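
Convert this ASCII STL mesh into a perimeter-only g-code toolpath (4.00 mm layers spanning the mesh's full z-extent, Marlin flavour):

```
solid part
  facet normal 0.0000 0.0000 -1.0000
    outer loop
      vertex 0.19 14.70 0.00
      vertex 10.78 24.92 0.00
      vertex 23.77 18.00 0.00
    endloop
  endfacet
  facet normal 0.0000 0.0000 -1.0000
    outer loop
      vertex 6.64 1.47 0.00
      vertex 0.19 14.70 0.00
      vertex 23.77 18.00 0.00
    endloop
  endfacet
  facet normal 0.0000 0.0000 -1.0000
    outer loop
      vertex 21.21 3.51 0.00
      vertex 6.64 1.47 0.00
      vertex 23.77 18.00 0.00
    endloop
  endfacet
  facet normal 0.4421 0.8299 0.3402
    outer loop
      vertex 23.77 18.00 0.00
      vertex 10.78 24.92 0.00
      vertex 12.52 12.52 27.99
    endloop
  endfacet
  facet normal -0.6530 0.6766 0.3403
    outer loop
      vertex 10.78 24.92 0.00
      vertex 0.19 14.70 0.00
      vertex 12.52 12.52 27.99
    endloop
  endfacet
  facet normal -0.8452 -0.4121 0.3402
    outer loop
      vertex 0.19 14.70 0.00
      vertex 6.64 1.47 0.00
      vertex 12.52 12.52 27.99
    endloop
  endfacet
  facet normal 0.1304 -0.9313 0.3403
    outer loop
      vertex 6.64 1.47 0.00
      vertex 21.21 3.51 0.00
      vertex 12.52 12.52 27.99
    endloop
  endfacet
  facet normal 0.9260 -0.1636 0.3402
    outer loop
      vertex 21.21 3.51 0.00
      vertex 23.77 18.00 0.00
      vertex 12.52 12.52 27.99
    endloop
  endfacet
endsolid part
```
; perimeter-only toolpath
G21 ; units = mm
G90 ; absolute positioning
G28 ; home
; layer 1
G0 Z4.00
G0 X22.16 Y17.22
G1 X11.03 Y23.15
G1 X1.95 Y14.39
G1 X7.48 Y3.05
G1 X19.97 Y4.80
G1 X22.16 Y17.22
; layer 2
G0 Z8.00
G0 X20.56 Y16.43
G1 X11.28 Y21.38
G1 X3.71 Y14.08
G1 X8.32 Y4.63
G1 X18.73 Y6.08
G1 X20.56 Y16.43
; layer 3
G0 Z12.00
G0 X18.95 Y15.65
G1 X11.53 Y19.61
G1 X5.47 Y13.77
G1 X9.16 Y6.21
G1 X17.49 Y7.37
G1 X18.95 Y15.65
; layer 4
G0 Z15.99
G0 X17.34 Y14.87
G1 X11.77 Y17.83
G1 X7.24 Y13.45
G1 X10.00 Y7.78
G1 X16.24 Y8.66
G1 X17.34 Y14.87
; layer 5
G0 Z19.99
G0 X15.73 Y14.09
G1 X12.02 Y16.06
G1 X9.00 Y13.14
G1 X10.84 Y9.36
G1 X15.00 Y9.95
G1 X15.73 Y14.09
; layer 6
G0 Z23.99
G0 X14.13 Y13.30
G1 X12.27 Y14.29
G1 X10.76 Y12.83
G1 X11.68 Y10.94
G1 X13.76 Y11.23
G1 X14.13 Y13.30
M2 ; end

The solid is a regular 5-sided pyramid, base circumscribed radius ≈ 12.5 mm, apex at z ≈ 28 mm. Slicing at Δz = 4.00 mm — 7 equal slices spanning the solid's height, so layer i sits at z = i·h/7 — gives 6 non-empty perimeters. Each is a 5-segment closed polygon; G0 lifts to the layer z and rapids to the start vertex, then G1 traces the edges. The cross-section shrinks linearly with z (the slice at the apex is degenerate and omitted).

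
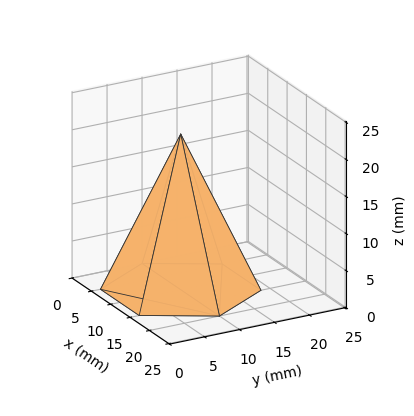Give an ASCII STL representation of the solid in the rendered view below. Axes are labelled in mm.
Reading the render: the shape is a regular 6-sided pyramid, base circumscribed radius ≈ 10 mm, apex at z ≈ 21 mm (dimensions read to the nearest mm from the axis ticks). For the STL, each face is triangulated and given an outward normal.

solid part
  facet normal 0.0000 0.0000 -1.0000
    outer loop
      vertex 5.0 18.7 0.0
      vertex 15.0 18.7 0.0
      vertex 20.0 10.0 0.0
    endloop
  endfacet
  facet normal 0.0000 0.0000 -1.0000
    outer loop
      vertex 0.0 10.0 0.0
      vertex 5.0 18.7 0.0
      vertex 20.0 10.0 0.0
    endloop
  endfacet
  facet normal 0.0000 0.0000 -1.0000
    outer loop
      vertex 5.0 1.3 0.0
      vertex 0.0 10.0 0.0
      vertex 20.0 10.0 0.0
    endloop
  endfacet
  facet normal 0.0000 0.0000 -1.0000
    outer loop
      vertex 15.0 1.3 0.0
      vertex 5.0 1.3 0.0
      vertex 20.0 10.0 0.0
    endloop
  endfacet
  facet normal 0.8014 0.4606 0.3816
    outer loop
      vertex 20.0 10.0 0.0
      vertex 15.0 18.7 0.0
      vertex 10.0 10.0 21.0
    endloop
  endfacet
  facet normal 0.0000 0.9239 0.3827
    outer loop
      vertex 15.0 18.7 0.0
      vertex 5.0 18.7 0.0
      vertex 10.0 10.0 21.0
    endloop
  endfacet
  facet normal -0.8014 0.4606 0.3816
    outer loop
      vertex 5.0 18.7 0.0
      vertex 0.0 10.0 0.0
      vertex 10.0 10.0 21.0
    endloop
  endfacet
  facet normal -0.8014 -0.4606 0.3816
    outer loop
      vertex 0.0 10.0 0.0
      vertex 5.0 1.3 0.0
      vertex 10.0 10.0 21.0
    endloop
  endfacet
  facet normal 0.0000 -0.9239 0.3827
    outer loop
      vertex 5.0 1.3 0.0
      vertex 15.0 1.3 0.0
      vertex 10.0 10.0 21.0
    endloop
  endfacet
  facet normal 0.8014 -0.4606 0.3816
    outer loop
      vertex 15.0 1.3 0.0
      vertex 20.0 10.0 0.0
      vertex 10.0 10.0 21.0
    endloop
  endfacet
endsolid part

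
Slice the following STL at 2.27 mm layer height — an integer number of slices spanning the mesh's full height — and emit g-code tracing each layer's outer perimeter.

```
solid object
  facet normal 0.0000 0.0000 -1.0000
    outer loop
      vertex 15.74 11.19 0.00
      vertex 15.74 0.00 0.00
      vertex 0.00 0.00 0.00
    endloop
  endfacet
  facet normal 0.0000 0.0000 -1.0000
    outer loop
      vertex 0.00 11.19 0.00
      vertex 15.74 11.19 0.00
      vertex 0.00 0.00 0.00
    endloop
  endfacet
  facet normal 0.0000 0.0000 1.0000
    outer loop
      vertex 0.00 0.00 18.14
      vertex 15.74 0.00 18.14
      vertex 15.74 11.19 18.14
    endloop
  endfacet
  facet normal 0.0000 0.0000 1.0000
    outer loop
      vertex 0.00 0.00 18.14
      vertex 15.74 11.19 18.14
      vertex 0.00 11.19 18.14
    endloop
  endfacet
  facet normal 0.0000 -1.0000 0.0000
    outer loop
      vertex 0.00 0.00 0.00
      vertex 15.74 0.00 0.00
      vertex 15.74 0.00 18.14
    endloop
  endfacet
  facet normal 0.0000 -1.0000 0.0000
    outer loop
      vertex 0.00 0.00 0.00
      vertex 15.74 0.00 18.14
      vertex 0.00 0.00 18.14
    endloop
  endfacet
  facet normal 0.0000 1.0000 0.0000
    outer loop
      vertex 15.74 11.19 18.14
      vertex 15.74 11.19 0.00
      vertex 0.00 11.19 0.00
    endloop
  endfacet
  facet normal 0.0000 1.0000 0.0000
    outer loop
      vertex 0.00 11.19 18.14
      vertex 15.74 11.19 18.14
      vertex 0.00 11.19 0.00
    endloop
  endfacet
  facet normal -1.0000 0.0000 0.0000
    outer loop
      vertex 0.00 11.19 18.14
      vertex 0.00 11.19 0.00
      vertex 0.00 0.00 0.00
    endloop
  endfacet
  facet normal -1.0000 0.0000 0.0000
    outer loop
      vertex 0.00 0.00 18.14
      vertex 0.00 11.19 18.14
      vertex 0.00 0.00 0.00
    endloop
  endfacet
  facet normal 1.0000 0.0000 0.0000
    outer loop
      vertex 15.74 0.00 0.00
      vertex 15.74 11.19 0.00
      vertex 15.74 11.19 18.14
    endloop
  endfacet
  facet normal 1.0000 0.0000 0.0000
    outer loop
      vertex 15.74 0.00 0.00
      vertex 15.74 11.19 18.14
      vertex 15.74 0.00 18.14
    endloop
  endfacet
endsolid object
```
; perimeter-only toolpath
G21 ; units = mm
G90 ; absolute positioning
G28 ; home
; layer 1
G0 Z2.27
G0 X0.00 Y0.00
G1 X15.74 Y0.00
G1 X15.74 Y11.19
G1 X0.00 Y11.19
G1 X0.00 Y0.00
; layer 2
G0 Z4.54
G0 X0.00 Y0.00
G1 X15.74 Y0.00
G1 X15.74 Y11.19
G1 X0.00 Y11.19
G1 X0.00 Y0.00
; layer 3
G0 Z6.80
G0 X0.00 Y0.00
G1 X15.74 Y0.00
G1 X15.74 Y11.19
G1 X0.00 Y11.19
G1 X0.00 Y0.00
; layer 4
G0 Z9.07
G0 X0.00 Y0.00
G1 X15.74 Y0.00
G1 X15.74 Y11.19
G1 X0.00 Y11.19
G1 X0.00 Y0.00
; layer 5
G0 Z11.34
G0 X0.00 Y0.00
G1 X15.74 Y0.00
G1 X15.74 Y11.19
G1 X0.00 Y11.19
G1 X0.00 Y0.00
; layer 6
G0 Z13.61
G0 X0.00 Y0.00
G1 X15.74 Y0.00
G1 X15.74 Y11.19
G1 X0.00 Y11.19
G1 X0.00 Y0.00
; layer 7
G0 Z15.87
G0 X0.00 Y0.00
G1 X15.74 Y0.00
G1 X15.74 Y11.19
G1 X0.00 Y11.19
G1 X0.00 Y0.00
; layer 8
G0 Z18.14
G0 X0.00 Y0.00
G1 X15.74 Y0.00
G1 X15.74 Y11.19
G1 X0.00 Y11.19
G1 X0.00 Y0.00
M2 ; end

The solid is a rectangular box, roughly 15.7 × 11.2 mm footprint and 18.1 mm tall. Slicing at Δz = 2.27 mm — 8 equal slices spanning the solid's height, so layer i sits at z = i·h/8 — gives 8 non-empty perimeters. Each is a 4-segment closed polygon; G0 lifts to the layer z and rapids to the start vertex, then G1 traces the edges.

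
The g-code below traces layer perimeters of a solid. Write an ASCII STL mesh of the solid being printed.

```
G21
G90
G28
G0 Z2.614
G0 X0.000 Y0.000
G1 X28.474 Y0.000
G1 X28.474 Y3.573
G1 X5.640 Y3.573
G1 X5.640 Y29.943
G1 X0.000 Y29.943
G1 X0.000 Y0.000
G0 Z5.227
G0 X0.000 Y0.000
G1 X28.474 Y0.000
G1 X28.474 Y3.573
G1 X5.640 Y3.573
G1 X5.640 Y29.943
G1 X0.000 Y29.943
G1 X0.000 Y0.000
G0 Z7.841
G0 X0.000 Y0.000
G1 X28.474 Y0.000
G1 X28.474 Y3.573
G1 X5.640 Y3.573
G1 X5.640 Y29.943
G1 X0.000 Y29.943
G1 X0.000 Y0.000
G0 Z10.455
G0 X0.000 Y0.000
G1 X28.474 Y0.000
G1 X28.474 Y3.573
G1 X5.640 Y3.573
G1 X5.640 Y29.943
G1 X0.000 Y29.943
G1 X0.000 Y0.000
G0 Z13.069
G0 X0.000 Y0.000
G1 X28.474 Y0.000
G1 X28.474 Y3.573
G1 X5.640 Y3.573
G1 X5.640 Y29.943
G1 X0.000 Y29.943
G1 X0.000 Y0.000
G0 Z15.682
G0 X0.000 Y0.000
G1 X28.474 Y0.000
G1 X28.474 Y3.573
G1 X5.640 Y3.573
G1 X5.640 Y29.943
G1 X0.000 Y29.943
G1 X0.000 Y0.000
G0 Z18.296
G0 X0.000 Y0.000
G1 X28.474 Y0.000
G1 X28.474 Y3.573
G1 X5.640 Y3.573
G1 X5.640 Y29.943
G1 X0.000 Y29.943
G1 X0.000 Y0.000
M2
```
solid part
  facet normal 0.0000 0.0000 -1.0000
    outer loop
      vertex 28.474 3.573 0.000
      vertex 28.474 0.000 0.000
      vertex 0.000 0.000 0.000
    endloop
  endfacet
  facet normal 0.0000 0.0000 -1.0000
    outer loop
      vertex 5.640 3.573 0.000
      vertex 28.474 3.573 0.000
      vertex 0.000 0.000 0.000
    endloop
  endfacet
  facet normal 0.0000 0.0000 -1.0000
    outer loop
      vertex 5.640 29.943 0.000
      vertex 5.640 3.573 0.000
      vertex 0.000 0.000 0.000
    endloop
  endfacet
  facet normal 0.0000 0.0000 -1.0000
    outer loop
      vertex 0.000 29.943 0.000
      vertex 5.640 29.943 0.000
      vertex 0.000 0.000 0.000
    endloop
  endfacet
  facet normal 0.0000 0.0000 1.0000
    outer loop
      vertex 0.000 0.000 18.296
      vertex 28.474 0.000 18.296
      vertex 28.474 3.573 18.296
    endloop
  endfacet
  facet normal 0.0000 0.0000 1.0000
    outer loop
      vertex 0.000 0.000 18.296
      vertex 28.474 3.573 18.296
      vertex 5.640 3.573 18.296
    endloop
  endfacet
  facet normal 0.0000 0.0000 1.0000
    outer loop
      vertex 0.000 0.000 18.296
      vertex 5.640 3.573 18.296
      vertex 5.640 29.943 18.296
    endloop
  endfacet
  facet normal 0.0000 0.0000 1.0000
    outer loop
      vertex 0.000 0.000 18.296
      vertex 5.640 29.943 18.296
      vertex 0.000 29.943 18.296
    endloop
  endfacet
  facet normal 0.0000 -1.0000 0.0000
    outer loop
      vertex 0.000 0.000 0.000
      vertex 28.474 0.000 0.000
      vertex 28.474 0.000 18.296
    endloop
  endfacet
  facet normal 0.0000 -1.0000 0.0000
    outer loop
      vertex 0.000 0.000 0.000
      vertex 28.474 0.000 18.296
      vertex 0.000 0.000 18.296
    endloop
  endfacet
  facet normal 1.0000 0.0000 0.0000
    outer loop
      vertex 28.474 0.000 0.000
      vertex 28.474 3.573 0.000
      vertex 28.474 3.573 18.296
    endloop
  endfacet
  facet normal 1.0000 0.0000 0.0000
    outer loop
      vertex 28.474 0.000 0.000
      vertex 28.474 3.573 18.296
      vertex 28.474 0.000 18.296
    endloop
  endfacet
  facet normal 0.0000 1.0000 0.0000
    outer loop
      vertex 28.474 3.573 0.000
      vertex 5.640 3.573 0.000
      vertex 5.640 3.573 18.296
    endloop
  endfacet
  facet normal 0.0000 1.0000 0.0000
    outer loop
      vertex 28.474 3.573 0.000
      vertex 5.640 3.573 18.296
      vertex 28.474 3.573 18.296
    endloop
  endfacet
  facet normal 1.0000 0.0000 0.0000
    outer loop
      vertex 5.640 3.573 0.000
      vertex 5.640 29.943 0.000
      vertex 5.640 29.943 18.296
    endloop
  endfacet
  facet normal 1.0000 0.0000 0.0000
    outer loop
      vertex 5.640 3.573 0.000
      vertex 5.640 29.943 18.296
      vertex 5.640 3.573 18.296
    endloop
  endfacet
  facet normal 0.0000 1.0000 0.0000
    outer loop
      vertex 5.640 29.943 0.000
      vertex 0.000 29.943 0.000
      vertex 0.000 29.943 18.296
    endloop
  endfacet
  facet normal 0.0000 1.0000 0.0000
    outer loop
      vertex 5.640 29.943 0.000
      vertex 0.000 29.943 18.296
      vertex 5.640 29.943 18.296
    endloop
  endfacet
  facet normal -1.0000 0.0000 0.0000
    outer loop
      vertex 0.000 29.943 0.000
      vertex 0.000 0.000 0.000
      vertex 0.000 0.000 18.296
    endloop
  endfacet
  facet normal -1.0000 0.0000 0.0000
    outer loop
      vertex 0.000 29.943 0.000
      vertex 0.000 0.000 18.296
      vertex 0.000 29.943 18.296
    endloop
  endfacet
endsolid part

The G0 Z moves step by Δz≈2.614 mm. Every layer's G1 loop is the same polygon, so the solid is a straight extrusion of it from z=0 to z≈18.3. Closing with flat bottom and top caps and triangulating gives 20 facets — an L-shaped prism: outer 28.5 × 29.9 mm, arm thicknesses ≈ 3.57 mm (horizontal) and 5.64 mm (vertical), extruded 18.3 mm in z.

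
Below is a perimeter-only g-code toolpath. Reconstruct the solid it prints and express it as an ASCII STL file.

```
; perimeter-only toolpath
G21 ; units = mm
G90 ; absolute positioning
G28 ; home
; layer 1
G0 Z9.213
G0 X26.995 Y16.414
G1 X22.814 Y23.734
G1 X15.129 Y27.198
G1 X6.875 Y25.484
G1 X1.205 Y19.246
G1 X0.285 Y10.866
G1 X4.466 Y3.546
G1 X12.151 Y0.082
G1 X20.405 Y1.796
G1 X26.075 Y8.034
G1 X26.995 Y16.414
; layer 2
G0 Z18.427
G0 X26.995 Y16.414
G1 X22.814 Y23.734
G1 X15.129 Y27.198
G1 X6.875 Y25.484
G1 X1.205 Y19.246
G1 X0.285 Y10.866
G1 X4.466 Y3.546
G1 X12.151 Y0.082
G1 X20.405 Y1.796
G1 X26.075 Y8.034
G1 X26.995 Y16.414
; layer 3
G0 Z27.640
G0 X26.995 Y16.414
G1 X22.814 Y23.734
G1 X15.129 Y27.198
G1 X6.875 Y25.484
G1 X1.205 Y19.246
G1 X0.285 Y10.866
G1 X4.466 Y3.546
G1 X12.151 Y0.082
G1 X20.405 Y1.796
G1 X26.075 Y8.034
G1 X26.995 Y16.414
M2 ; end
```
solid part
  facet normal 0.0000 0.0000 -1.0000
    outer loop
      vertex 15.129 27.198 0.000
      vertex 22.814 23.734 0.000
      vertex 26.995 16.414 0.000
    endloop
  endfacet
  facet normal 0.0000 0.0000 -1.0000
    outer loop
      vertex 6.875 25.484 0.000
      vertex 15.129 27.198 0.000
      vertex 26.995 16.414 0.000
    endloop
  endfacet
  facet normal 0.0000 0.0000 -1.0000
    outer loop
      vertex 1.205 19.246 0.000
      vertex 6.875 25.484 0.000
      vertex 26.995 16.414 0.000
    endloop
  endfacet
  facet normal 0.0000 0.0000 -1.0000
    outer loop
      vertex 0.285 10.866 0.000
      vertex 1.205 19.246 0.000
      vertex 26.995 16.414 0.000
    endloop
  endfacet
  facet normal 0.0000 0.0000 -1.0000
    outer loop
      vertex 4.466 3.546 0.000
      vertex 0.285 10.866 0.000
      vertex 26.995 16.414 0.000
    endloop
  endfacet
  facet normal 0.0000 0.0000 -1.0000
    outer loop
      vertex 12.151 0.082 0.000
      vertex 4.466 3.546 0.000
      vertex 26.995 16.414 0.000
    endloop
  endfacet
  facet normal 0.0000 0.0000 -1.0000
    outer loop
      vertex 20.405 1.796 0.000
      vertex 12.151 0.082 0.000
      vertex 26.995 16.414 0.000
    endloop
  endfacet
  facet normal 0.0000 0.0000 -1.0000
    outer loop
      vertex 26.075 8.034 0.000
      vertex 20.405 1.796 0.000
      vertex 26.995 16.414 0.000
    endloop
  endfacet
  facet normal 0.0000 0.0000 1.0000
    outer loop
      vertex 26.995 16.414 27.640
      vertex 22.814 23.734 27.640
      vertex 15.129 27.198 27.640
    endloop
  endfacet
  facet normal 0.0000 0.0000 1.0000
    outer loop
      vertex 26.995 16.414 27.640
      vertex 15.129 27.198 27.640
      vertex 6.875 25.484 27.640
    endloop
  endfacet
  facet normal 0.0000 0.0000 1.0000
    outer loop
      vertex 26.995 16.414 27.640
      vertex 6.875 25.484 27.640
      vertex 1.205 19.246 27.640
    endloop
  endfacet
  facet normal 0.0000 0.0000 1.0000
    outer loop
      vertex 26.995 16.414 27.640
      vertex 1.205 19.246 27.640
      vertex 0.285 10.866 27.640
    endloop
  endfacet
  facet normal 0.0000 0.0000 1.0000
    outer loop
      vertex 26.995 16.414 27.640
      vertex 0.285 10.866 27.640
      vertex 4.466 3.546 27.640
    endloop
  endfacet
  facet normal 0.0000 0.0000 1.0000
    outer loop
      vertex 26.995 16.414 27.640
      vertex 4.466 3.546 27.640
      vertex 12.151 0.082 27.640
    endloop
  endfacet
  facet normal 0.0000 0.0000 1.0000
    outer loop
      vertex 26.995 16.414 27.640
      vertex 12.151 0.082 27.640
      vertex 20.405 1.796 27.640
    endloop
  endfacet
  facet normal 0.0000 0.0000 1.0000
    outer loop
      vertex 26.995 16.414 27.640
      vertex 20.405 1.796 27.640
      vertex 26.075 8.034 27.640
    endloop
  endfacet
  facet normal 0.8683 0.4960 0.0000
    outer loop
      vertex 26.995 16.414 0.000
      vertex 22.814 23.734 0.000
      vertex 22.814 23.734 27.640
    endloop
  endfacet
  facet normal 0.8683 0.4960 0.0000
    outer loop
      vertex 26.995 16.414 0.000
      vertex 22.814 23.734 27.640
      vertex 26.995 16.414 27.640
    endloop
  endfacet
  facet normal 0.4109 0.9117 0.0000
    outer loop
      vertex 22.814 23.734 0.000
      vertex 15.129 27.198 0.000
      vertex 15.129 27.198 27.640
    endloop
  endfacet
  facet normal 0.4109 0.9117 0.0000
    outer loop
      vertex 22.814 23.734 0.000
      vertex 15.129 27.198 27.640
      vertex 22.814 23.734 27.640
    endloop
  endfacet
  facet normal -0.2033 0.9791 0.0000
    outer loop
      vertex 15.129 27.198 0.000
      vertex 6.875 25.484 0.000
      vertex 6.875 25.484 27.640
    endloop
  endfacet
  facet normal -0.2033 0.9791 0.0000
    outer loop
      vertex 15.129 27.198 0.000
      vertex 6.875 25.484 27.640
      vertex 15.129 27.198 27.640
    endloop
  endfacet
  facet normal -0.7400 0.6726 0.0000
    outer loop
      vertex 6.875 25.484 0.000
      vertex 1.205 19.246 0.000
      vertex 1.205 19.246 27.640
    endloop
  endfacet
  facet normal -0.7400 0.6726 0.0000
    outer loop
      vertex 6.875 25.484 0.000
      vertex 1.205 19.246 27.640
      vertex 6.875 25.484 27.640
    endloop
  endfacet
  facet normal -0.9940 0.1091 0.0000
    outer loop
      vertex 1.205 19.246 0.000
      vertex 0.285 10.866 0.000
      vertex 0.285 10.866 27.640
    endloop
  endfacet
  facet normal -0.9940 0.1091 0.0000
    outer loop
      vertex 1.205 19.246 0.000
      vertex 0.285 10.866 27.640
      vertex 1.205 19.246 27.640
    endloop
  endfacet
  facet normal -0.8683 -0.4960 0.0000
    outer loop
      vertex 0.285 10.866 0.000
      vertex 4.466 3.546 0.000
      vertex 4.466 3.546 27.640
    endloop
  endfacet
  facet normal -0.8683 -0.4960 0.0000
    outer loop
      vertex 0.285 10.866 0.000
      vertex 4.466 3.546 27.640
      vertex 0.285 10.866 27.640
    endloop
  endfacet
  facet normal -0.4109 -0.9117 0.0000
    outer loop
      vertex 4.466 3.546 0.000
      vertex 12.151 0.082 0.000
      vertex 12.151 0.082 27.640
    endloop
  endfacet
  facet normal -0.4109 -0.9117 0.0000
    outer loop
      vertex 4.466 3.546 0.000
      vertex 12.151 0.082 27.640
      vertex 4.466 3.546 27.640
    endloop
  endfacet
  facet normal 0.2033 -0.9791 0.0000
    outer loop
      vertex 12.151 0.082 0.000
      vertex 20.405 1.796 0.000
      vertex 20.405 1.796 27.640
    endloop
  endfacet
  facet normal 0.2033 -0.9791 0.0000
    outer loop
      vertex 12.151 0.082 0.000
      vertex 20.405 1.796 27.640
      vertex 12.151 0.082 27.640
    endloop
  endfacet
  facet normal 0.7400 -0.6726 0.0000
    outer loop
      vertex 20.405 1.796 0.000
      vertex 26.075 8.034 0.000
      vertex 26.075 8.034 27.640
    endloop
  endfacet
  facet normal 0.7400 -0.6726 0.0000
    outer loop
      vertex 20.405 1.796 0.000
      vertex 26.075 8.034 27.640
      vertex 20.405 1.796 27.640
    endloop
  endfacet
  facet normal 0.9940 -0.1091 0.0000
    outer loop
      vertex 26.075 8.034 0.000
      vertex 26.995 16.414 0.000
      vertex 26.995 16.414 27.640
    endloop
  endfacet
  facet normal 0.9940 -0.1091 0.0000
    outer loop
      vertex 26.075 8.034 0.000
      vertex 26.995 16.414 27.640
      vertex 26.075 8.034 27.640
    endloop
  endfacet
endsolid part

The G0 Z moves step by Δz≈9.213 mm. Every layer's G1 loop is the same polygon, so the solid is a straight extrusion of it from z=0 to z≈27.6. Closing with flat bottom and top caps and triangulating gives 36 facets — a regular 10-sided prism (a cylinder approximated with 10 flat sides), circumscribed radius ≈ 13.6 mm, height ≈ 27.6 mm.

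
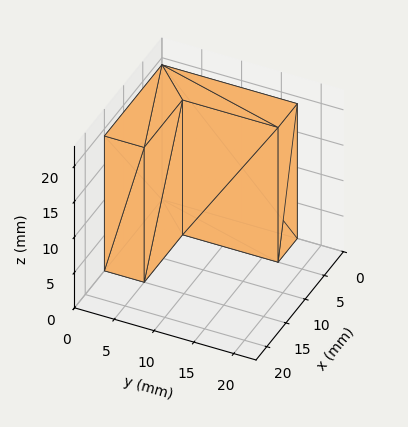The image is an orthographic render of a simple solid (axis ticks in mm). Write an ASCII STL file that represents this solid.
Reading the render: the shape is an L-shaped prism: outer 15 × 17 mm, arm thicknesses ≈ 5 mm (horizontal) and 5 mm (vertical), extruded 19 mm in z (dimensions read to the nearest mm from the axis ticks). For the STL, each face is triangulated and given an outward normal.

solid part
  facet normal 0.0000 0.0000 -1.0000
    outer loop
      vertex 15.0 5.0 0.0
      vertex 15.0 0.0 0.0
      vertex 0.0 0.0 0.0
    endloop
  endfacet
  facet normal 0.0000 0.0000 -1.0000
    outer loop
      vertex 5.0 5.0 0.0
      vertex 15.0 5.0 0.0
      vertex 0.0 0.0 0.0
    endloop
  endfacet
  facet normal 0.0000 0.0000 -1.0000
    outer loop
      vertex 5.0 17.0 0.0
      vertex 5.0 5.0 0.0
      vertex 0.0 0.0 0.0
    endloop
  endfacet
  facet normal 0.0000 0.0000 -1.0000
    outer loop
      vertex 0.0 17.0 0.0
      vertex 5.0 17.0 0.0
      vertex 0.0 0.0 0.0
    endloop
  endfacet
  facet normal 0.0000 0.0000 1.0000
    outer loop
      vertex 0.0 0.0 19.0
      vertex 15.0 0.0 19.0
      vertex 15.0 5.0 19.0
    endloop
  endfacet
  facet normal 0.0000 0.0000 1.0000
    outer loop
      vertex 0.0 0.0 19.0
      vertex 15.0 5.0 19.0
      vertex 5.0 5.0 19.0
    endloop
  endfacet
  facet normal 0.0000 0.0000 1.0000
    outer loop
      vertex 0.0 0.0 19.0
      vertex 5.0 5.0 19.0
      vertex 5.0 17.0 19.0
    endloop
  endfacet
  facet normal 0.0000 0.0000 1.0000
    outer loop
      vertex 0.0 0.0 19.0
      vertex 5.0 17.0 19.0
      vertex 0.0 17.0 19.0
    endloop
  endfacet
  facet normal 0.0000 -1.0000 0.0000
    outer loop
      vertex 0.0 0.0 0.0
      vertex 15.0 0.0 0.0
      vertex 15.0 0.0 19.0
    endloop
  endfacet
  facet normal 0.0000 -1.0000 0.0000
    outer loop
      vertex 0.0 0.0 0.0
      vertex 15.0 0.0 19.0
      vertex 0.0 0.0 19.0
    endloop
  endfacet
  facet normal 1.0000 0.0000 0.0000
    outer loop
      vertex 15.0 0.0 0.0
      vertex 15.0 5.0 0.0
      vertex 15.0 5.0 19.0
    endloop
  endfacet
  facet normal 1.0000 0.0000 0.0000
    outer loop
      vertex 15.0 0.0 0.0
      vertex 15.0 5.0 19.0
      vertex 15.0 0.0 19.0
    endloop
  endfacet
  facet normal 0.0000 1.0000 0.0000
    outer loop
      vertex 15.0 5.0 0.0
      vertex 5.0 5.0 0.0
      vertex 5.0 5.0 19.0
    endloop
  endfacet
  facet normal 0.0000 1.0000 0.0000
    outer loop
      vertex 15.0 5.0 0.0
      vertex 5.0 5.0 19.0
      vertex 15.0 5.0 19.0
    endloop
  endfacet
  facet normal 1.0000 0.0000 0.0000
    outer loop
      vertex 5.0 5.0 0.0
      vertex 5.0 17.0 0.0
      vertex 5.0 17.0 19.0
    endloop
  endfacet
  facet normal 1.0000 0.0000 0.0000
    outer loop
      vertex 5.0 5.0 0.0
      vertex 5.0 17.0 19.0
      vertex 5.0 5.0 19.0
    endloop
  endfacet
  facet normal 0.0000 1.0000 0.0000
    outer loop
      vertex 5.0 17.0 0.0
      vertex 0.0 17.0 0.0
      vertex 0.0 17.0 19.0
    endloop
  endfacet
  facet normal 0.0000 1.0000 0.0000
    outer loop
      vertex 5.0 17.0 0.0
      vertex 0.0 17.0 19.0
      vertex 5.0 17.0 19.0
    endloop
  endfacet
  facet normal -1.0000 0.0000 0.0000
    outer loop
      vertex 0.0 17.0 0.0
      vertex 0.0 0.0 0.0
      vertex 0.0 0.0 19.0
    endloop
  endfacet
  facet normal -1.0000 0.0000 0.0000
    outer loop
      vertex 0.0 17.0 0.0
      vertex 0.0 0.0 19.0
      vertex 0.0 17.0 19.0
    endloop
  endfacet
endsolid part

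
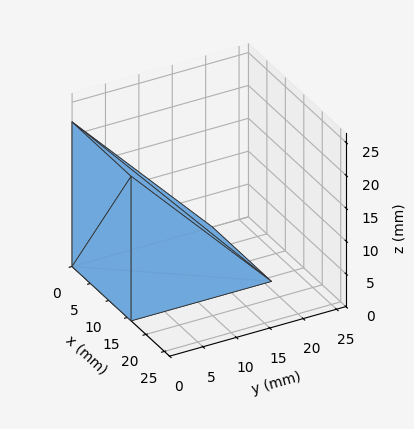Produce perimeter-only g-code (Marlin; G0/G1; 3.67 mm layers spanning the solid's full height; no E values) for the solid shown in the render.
Reading the render: the shape is a wedge (ramp): 16 × 21 mm base, rising to 22 mm along the y=0 edge and sloping linearly to z=0 at y=21 (dimensions read to the nearest mm from the axis ticks). For the g-code, the solid's height is divided into equal slices at the stated Δz and each level perimeter traced with G1 moves after a G0 lift.

; perimeter-only toolpath
G21 ; units = mm
G90 ; absolute positioning
G28 ; home
; layer 1
G0 Z3.67
G0 X0.00 Y0.00
G1 X16.00 Y0.00
G1 X16.00 Y17.50
G1 X0.00 Y17.50
G1 X0.00 Y0.00
; layer 2
G0 Z7.33
G0 X0.00 Y0.00
G1 X16.00 Y0.00
G1 X16.00 Y14.00
G1 X0.00 Y14.00
G1 X0.00 Y0.00
; layer 3
G0 Z11.00
G0 X0.00 Y0.00
G1 X16.00 Y0.00
G1 X16.00 Y10.50
G1 X0.00 Y10.50
G1 X0.00 Y0.00
; layer 4
G0 Z14.67
G0 X0.00 Y0.00
G1 X16.00 Y0.00
G1 X16.00 Y7.00
G1 X0.00 Y7.00
G1 X0.00 Y0.00
; layer 5
G0 Z18.33
G0 X0.00 Y0.00
G1 X16.00 Y0.00
G1 X16.00 Y3.50
G1 X0.00 Y3.50
G1 X0.00 Y0.00
M2 ; end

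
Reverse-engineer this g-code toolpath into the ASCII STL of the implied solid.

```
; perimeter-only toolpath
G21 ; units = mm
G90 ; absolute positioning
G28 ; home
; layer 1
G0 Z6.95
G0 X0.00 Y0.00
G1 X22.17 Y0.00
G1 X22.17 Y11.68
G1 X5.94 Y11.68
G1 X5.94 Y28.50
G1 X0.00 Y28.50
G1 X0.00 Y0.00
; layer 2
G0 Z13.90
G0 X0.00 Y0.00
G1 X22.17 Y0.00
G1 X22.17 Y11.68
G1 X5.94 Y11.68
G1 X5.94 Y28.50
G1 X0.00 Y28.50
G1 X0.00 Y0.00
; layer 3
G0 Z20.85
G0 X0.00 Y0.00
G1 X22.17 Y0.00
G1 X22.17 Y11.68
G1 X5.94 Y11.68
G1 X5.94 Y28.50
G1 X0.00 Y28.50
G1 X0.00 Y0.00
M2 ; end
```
solid part
  facet normal 0.0000 0.0000 -1.0000
    outer loop
      vertex 22.17 11.68 0.00
      vertex 22.17 0.00 0.00
      vertex 0.00 0.00 0.00
    endloop
  endfacet
  facet normal 0.0000 0.0000 -1.0000
    outer loop
      vertex 5.94 11.68 0.00
      vertex 22.17 11.68 0.00
      vertex 0.00 0.00 0.00
    endloop
  endfacet
  facet normal 0.0000 0.0000 -1.0000
    outer loop
      vertex 5.94 28.50 0.00
      vertex 5.94 11.68 0.00
      vertex 0.00 0.00 0.00
    endloop
  endfacet
  facet normal 0.0000 0.0000 -1.0000
    outer loop
      vertex 0.00 28.50 0.00
      vertex 5.94 28.50 0.00
      vertex 0.00 0.00 0.00
    endloop
  endfacet
  facet normal 0.0000 0.0000 1.0000
    outer loop
      vertex 0.00 0.00 20.85
      vertex 22.17 0.00 20.85
      vertex 22.17 11.68 20.85
    endloop
  endfacet
  facet normal 0.0000 0.0000 1.0000
    outer loop
      vertex 0.00 0.00 20.85
      vertex 22.17 11.68 20.85
      vertex 5.94 11.68 20.85
    endloop
  endfacet
  facet normal 0.0000 0.0000 1.0000
    outer loop
      vertex 0.00 0.00 20.85
      vertex 5.94 11.68 20.85
      vertex 5.94 28.50 20.85
    endloop
  endfacet
  facet normal 0.0000 0.0000 1.0000
    outer loop
      vertex 0.00 0.00 20.85
      vertex 5.94 28.50 20.85
      vertex 0.00 28.50 20.85
    endloop
  endfacet
  facet normal 0.0000 -1.0000 0.0000
    outer loop
      vertex 0.00 0.00 0.00
      vertex 22.17 0.00 0.00
      vertex 22.17 0.00 20.85
    endloop
  endfacet
  facet normal 0.0000 -1.0000 0.0000
    outer loop
      vertex 0.00 0.00 0.00
      vertex 22.17 0.00 20.85
      vertex 0.00 0.00 20.85
    endloop
  endfacet
  facet normal 1.0000 0.0000 0.0000
    outer loop
      vertex 22.17 0.00 0.00
      vertex 22.17 11.68 0.00
      vertex 22.17 11.68 20.85
    endloop
  endfacet
  facet normal 1.0000 0.0000 0.0000
    outer loop
      vertex 22.17 0.00 0.00
      vertex 22.17 11.68 20.85
      vertex 22.17 0.00 20.85
    endloop
  endfacet
  facet normal 0.0000 1.0000 0.0000
    outer loop
      vertex 22.17 11.68 0.00
      vertex 5.94 11.68 0.00
      vertex 5.94 11.68 20.85
    endloop
  endfacet
  facet normal 0.0000 1.0000 0.0000
    outer loop
      vertex 22.17 11.68 0.00
      vertex 5.94 11.68 20.85
      vertex 22.17 11.68 20.85
    endloop
  endfacet
  facet normal 1.0000 0.0000 0.0000
    outer loop
      vertex 5.94 11.68 0.00
      vertex 5.94 28.50 0.00
      vertex 5.94 28.50 20.85
    endloop
  endfacet
  facet normal 1.0000 0.0000 0.0000
    outer loop
      vertex 5.94 11.68 0.00
      vertex 5.94 28.50 20.85
      vertex 5.94 11.68 20.85
    endloop
  endfacet
  facet normal 0.0000 1.0000 0.0000
    outer loop
      vertex 5.94 28.50 0.00
      vertex 0.00 28.50 0.00
      vertex 0.00 28.50 20.85
    endloop
  endfacet
  facet normal 0.0000 1.0000 0.0000
    outer loop
      vertex 5.94 28.50 0.00
      vertex 0.00 28.50 20.85
      vertex 5.94 28.50 20.85
    endloop
  endfacet
  facet normal -1.0000 0.0000 0.0000
    outer loop
      vertex 0.00 28.50 0.00
      vertex 0.00 0.00 0.00
      vertex 0.00 0.00 20.85
    endloop
  endfacet
  facet normal -1.0000 0.0000 0.0000
    outer loop
      vertex 0.00 28.50 0.00
      vertex 0.00 0.00 20.85
      vertex 0.00 28.50 20.85
    endloop
  endfacet
endsolid part

The G0 Z moves step by Δz≈6.95 mm. Every layer's G1 loop is the same polygon, so the solid is a straight extrusion of it from z=0 to z≈20.9. Closing with flat bottom and top caps and triangulating gives 20 facets — an L-shaped prism: outer 22.2 × 28.5 mm, arm thicknesses ≈ 11.7 mm (horizontal) and 5.94 mm (vertical), extruded 20.9 mm in z.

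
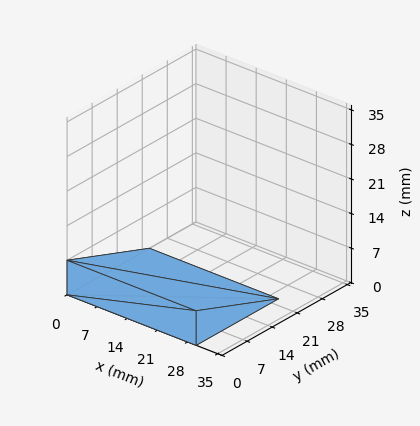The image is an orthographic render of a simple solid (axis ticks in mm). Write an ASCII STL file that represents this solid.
Reading the render: the shape is a wedge (ramp): 30 × 23 mm base, rising to 7 mm along the y=0 edge and sloping linearly to z=0 at y=23 (dimensions read to the nearest mm from the axis ticks). For the STL, each face is triangulated and given an outward normal.

solid part
  facet normal 0.0000 0.0000 -1.0000
    outer loop
      vertex 30.00 23.00 0.00
      vertex 30.00 0.00 0.00
      vertex 0.00 0.00 0.00
    endloop
  endfacet
  facet normal 0.0000 0.0000 -1.0000
    outer loop
      vertex 0.00 23.00 0.00
      vertex 30.00 23.00 0.00
      vertex 0.00 0.00 0.00
    endloop
  endfacet
  facet normal 0.0000 -1.0000 0.0000
    outer loop
      vertex 0.00 0.00 0.00
      vertex 30.00 0.00 0.00
      vertex 30.00 0.00 7.00
    endloop
  endfacet
  facet normal 0.0000 -1.0000 0.0000
    outer loop
      vertex 0.00 0.00 0.00
      vertex 30.00 0.00 7.00
      vertex 0.00 0.00 7.00
    endloop
  endfacet
  facet normal 0.0000 0.2912 0.9567
    outer loop
      vertex 0.00 0.00 7.00
      vertex 30.00 0.00 7.00
      vertex 30.00 23.00 0.00
    endloop
  endfacet
  facet normal 0.0000 0.2912 0.9567
    outer loop
      vertex 0.00 0.00 7.00
      vertex 30.00 23.00 0.00
      vertex 0.00 23.00 0.00
    endloop
  endfacet
  facet normal -1.0000 0.0000 0.0000
    outer loop
      vertex 0.00 0.00 7.00
      vertex 0.00 23.00 0.00
      vertex 0.00 0.00 0.00
    endloop
  endfacet
  facet normal 1.0000 0.0000 0.0000
    outer loop
      vertex 30.00 0.00 0.00
      vertex 30.00 23.00 0.00
      vertex 30.00 0.00 7.00
    endloop
  endfacet
endsolid part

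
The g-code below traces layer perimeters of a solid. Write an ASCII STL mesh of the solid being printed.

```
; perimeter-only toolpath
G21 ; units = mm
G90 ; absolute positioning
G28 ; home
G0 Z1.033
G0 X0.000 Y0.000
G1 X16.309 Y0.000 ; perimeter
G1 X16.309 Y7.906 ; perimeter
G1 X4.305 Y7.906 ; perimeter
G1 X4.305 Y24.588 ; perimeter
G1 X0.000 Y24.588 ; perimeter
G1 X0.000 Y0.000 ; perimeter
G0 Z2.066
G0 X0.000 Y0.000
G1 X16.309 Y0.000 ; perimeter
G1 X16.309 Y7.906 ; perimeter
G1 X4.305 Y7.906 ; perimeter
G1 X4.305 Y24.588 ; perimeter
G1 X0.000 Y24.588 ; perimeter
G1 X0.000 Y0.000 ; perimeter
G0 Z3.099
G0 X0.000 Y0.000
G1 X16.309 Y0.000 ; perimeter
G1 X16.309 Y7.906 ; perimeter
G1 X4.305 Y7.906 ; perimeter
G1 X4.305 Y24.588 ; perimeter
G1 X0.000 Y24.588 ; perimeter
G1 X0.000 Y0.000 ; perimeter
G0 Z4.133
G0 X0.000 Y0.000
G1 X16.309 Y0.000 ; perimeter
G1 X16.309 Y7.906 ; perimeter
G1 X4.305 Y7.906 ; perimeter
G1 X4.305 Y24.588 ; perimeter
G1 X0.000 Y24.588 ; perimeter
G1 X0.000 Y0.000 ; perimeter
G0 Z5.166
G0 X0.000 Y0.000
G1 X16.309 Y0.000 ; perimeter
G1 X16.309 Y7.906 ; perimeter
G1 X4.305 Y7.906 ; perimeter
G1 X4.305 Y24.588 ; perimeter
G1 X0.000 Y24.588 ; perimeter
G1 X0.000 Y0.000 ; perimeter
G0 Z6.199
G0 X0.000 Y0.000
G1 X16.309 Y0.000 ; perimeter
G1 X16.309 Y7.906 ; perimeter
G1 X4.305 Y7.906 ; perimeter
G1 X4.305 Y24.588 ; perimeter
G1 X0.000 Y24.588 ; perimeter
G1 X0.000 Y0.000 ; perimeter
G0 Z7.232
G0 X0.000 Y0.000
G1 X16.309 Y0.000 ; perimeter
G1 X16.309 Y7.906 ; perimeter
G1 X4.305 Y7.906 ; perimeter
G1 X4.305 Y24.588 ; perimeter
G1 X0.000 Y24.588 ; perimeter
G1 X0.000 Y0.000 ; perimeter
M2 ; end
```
solid part
  facet normal 0.0000 0.0000 -1.0000
    outer loop
      vertex 16.309 7.906 0.000
      vertex 16.309 0.000 0.000
      vertex 0.000 0.000 0.000
    endloop
  endfacet
  facet normal 0.0000 0.0000 -1.0000
    outer loop
      vertex 4.305 7.906 0.000
      vertex 16.309 7.906 0.000
      vertex 0.000 0.000 0.000
    endloop
  endfacet
  facet normal 0.0000 0.0000 -1.0000
    outer loop
      vertex 4.305 24.588 0.000
      vertex 4.305 7.906 0.000
      vertex 0.000 0.000 0.000
    endloop
  endfacet
  facet normal 0.0000 0.0000 -1.0000
    outer loop
      vertex 0.000 24.588 0.000
      vertex 4.305 24.588 0.000
      vertex 0.000 0.000 0.000
    endloop
  endfacet
  facet normal 0.0000 0.0000 1.0000
    outer loop
      vertex 0.000 0.000 7.232
      vertex 16.309 0.000 7.232
      vertex 16.309 7.906 7.232
    endloop
  endfacet
  facet normal 0.0000 0.0000 1.0000
    outer loop
      vertex 0.000 0.000 7.232
      vertex 16.309 7.906 7.232
      vertex 4.305 7.906 7.232
    endloop
  endfacet
  facet normal 0.0000 0.0000 1.0000
    outer loop
      vertex 0.000 0.000 7.232
      vertex 4.305 7.906 7.232
      vertex 4.305 24.588 7.232
    endloop
  endfacet
  facet normal 0.0000 0.0000 1.0000
    outer loop
      vertex 0.000 0.000 7.232
      vertex 4.305 24.588 7.232
      vertex 0.000 24.588 7.232
    endloop
  endfacet
  facet normal 0.0000 -1.0000 0.0000
    outer loop
      vertex 0.000 0.000 0.000
      vertex 16.309 0.000 0.000
      vertex 16.309 0.000 7.232
    endloop
  endfacet
  facet normal 0.0000 -1.0000 0.0000
    outer loop
      vertex 0.000 0.000 0.000
      vertex 16.309 0.000 7.232
      vertex 0.000 0.000 7.232
    endloop
  endfacet
  facet normal 1.0000 0.0000 0.0000
    outer loop
      vertex 16.309 0.000 0.000
      vertex 16.309 7.906 0.000
      vertex 16.309 7.906 7.232
    endloop
  endfacet
  facet normal 1.0000 0.0000 0.0000
    outer loop
      vertex 16.309 0.000 0.000
      vertex 16.309 7.906 7.232
      vertex 16.309 0.000 7.232
    endloop
  endfacet
  facet normal 0.0000 1.0000 0.0000
    outer loop
      vertex 16.309 7.906 0.000
      vertex 4.305 7.906 0.000
      vertex 4.305 7.906 7.232
    endloop
  endfacet
  facet normal 0.0000 1.0000 0.0000
    outer loop
      vertex 16.309 7.906 0.000
      vertex 4.305 7.906 7.232
      vertex 16.309 7.906 7.232
    endloop
  endfacet
  facet normal 1.0000 0.0000 0.0000
    outer loop
      vertex 4.305 7.906 0.000
      vertex 4.305 24.588 0.000
      vertex 4.305 24.588 7.232
    endloop
  endfacet
  facet normal 1.0000 0.0000 0.0000
    outer loop
      vertex 4.305 7.906 0.000
      vertex 4.305 24.588 7.232
      vertex 4.305 7.906 7.232
    endloop
  endfacet
  facet normal 0.0000 1.0000 0.0000
    outer loop
      vertex 4.305 24.588 0.000
      vertex 0.000 24.588 0.000
      vertex 0.000 24.588 7.232
    endloop
  endfacet
  facet normal 0.0000 1.0000 0.0000
    outer loop
      vertex 4.305 24.588 0.000
      vertex 0.000 24.588 7.232
      vertex 4.305 24.588 7.232
    endloop
  endfacet
  facet normal -1.0000 0.0000 0.0000
    outer loop
      vertex 0.000 24.588 0.000
      vertex 0.000 0.000 0.000
      vertex 0.000 0.000 7.232
    endloop
  endfacet
  facet normal -1.0000 0.0000 0.0000
    outer loop
      vertex 0.000 24.588 0.000
      vertex 0.000 0.000 7.232
      vertex 0.000 24.588 7.232
    endloop
  endfacet
endsolid part

The G0 Z moves step by Δz≈1.033 mm. Every layer's G1 loop is the same polygon, so the solid is a straight extrusion of it from z=0 to z≈7.23. Closing with flat bottom and top caps and triangulating gives 20 facets — an L-shaped prism: outer 16.3 × 24.6 mm, arm thicknesses ≈ 7.91 mm (horizontal) and 4.3 mm (vertical), extruded 7.23 mm in z.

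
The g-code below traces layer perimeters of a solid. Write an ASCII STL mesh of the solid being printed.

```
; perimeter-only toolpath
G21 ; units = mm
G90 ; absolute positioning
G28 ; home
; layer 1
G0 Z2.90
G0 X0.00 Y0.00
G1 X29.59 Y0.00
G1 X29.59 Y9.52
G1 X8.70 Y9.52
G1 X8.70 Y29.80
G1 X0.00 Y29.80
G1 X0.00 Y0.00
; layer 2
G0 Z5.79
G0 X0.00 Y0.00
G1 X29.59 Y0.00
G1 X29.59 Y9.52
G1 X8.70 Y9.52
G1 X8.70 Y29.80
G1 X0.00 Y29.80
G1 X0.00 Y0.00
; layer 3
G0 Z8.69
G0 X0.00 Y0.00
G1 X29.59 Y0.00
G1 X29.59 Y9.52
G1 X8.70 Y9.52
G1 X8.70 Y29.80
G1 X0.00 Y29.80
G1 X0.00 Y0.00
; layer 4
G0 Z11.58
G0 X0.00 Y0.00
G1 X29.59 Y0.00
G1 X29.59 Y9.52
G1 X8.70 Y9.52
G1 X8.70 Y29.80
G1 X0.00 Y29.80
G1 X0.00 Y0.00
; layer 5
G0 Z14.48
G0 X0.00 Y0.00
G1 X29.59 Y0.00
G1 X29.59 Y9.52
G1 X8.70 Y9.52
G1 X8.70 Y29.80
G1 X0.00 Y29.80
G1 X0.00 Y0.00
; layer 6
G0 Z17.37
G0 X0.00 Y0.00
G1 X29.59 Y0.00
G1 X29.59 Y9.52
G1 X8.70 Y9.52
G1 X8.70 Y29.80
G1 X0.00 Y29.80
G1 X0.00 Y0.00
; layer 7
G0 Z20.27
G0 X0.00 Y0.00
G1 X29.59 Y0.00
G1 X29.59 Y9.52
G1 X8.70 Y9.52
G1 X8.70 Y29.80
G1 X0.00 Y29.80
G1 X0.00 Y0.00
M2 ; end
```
solid part
  facet normal 0.0000 0.0000 -1.0000
    outer loop
      vertex 29.59 9.52 0.00
      vertex 29.59 0.00 0.00
      vertex 0.00 0.00 0.00
    endloop
  endfacet
  facet normal 0.0000 0.0000 -1.0000
    outer loop
      vertex 8.70 9.52 0.00
      vertex 29.59 9.52 0.00
      vertex 0.00 0.00 0.00
    endloop
  endfacet
  facet normal 0.0000 0.0000 -1.0000
    outer loop
      vertex 8.70 29.80 0.00
      vertex 8.70 9.52 0.00
      vertex 0.00 0.00 0.00
    endloop
  endfacet
  facet normal 0.0000 0.0000 -1.0000
    outer loop
      vertex 0.00 29.80 0.00
      vertex 8.70 29.80 0.00
      vertex 0.00 0.00 0.00
    endloop
  endfacet
  facet normal 0.0000 0.0000 1.0000
    outer loop
      vertex 0.00 0.00 20.27
      vertex 29.59 0.00 20.27
      vertex 29.59 9.52 20.27
    endloop
  endfacet
  facet normal 0.0000 0.0000 1.0000
    outer loop
      vertex 0.00 0.00 20.27
      vertex 29.59 9.52 20.27
      vertex 8.70 9.52 20.27
    endloop
  endfacet
  facet normal 0.0000 0.0000 1.0000
    outer loop
      vertex 0.00 0.00 20.27
      vertex 8.70 9.52 20.27
      vertex 8.70 29.80 20.27
    endloop
  endfacet
  facet normal 0.0000 0.0000 1.0000
    outer loop
      vertex 0.00 0.00 20.27
      vertex 8.70 29.80 20.27
      vertex 0.00 29.80 20.27
    endloop
  endfacet
  facet normal 0.0000 -1.0000 0.0000
    outer loop
      vertex 0.00 0.00 0.00
      vertex 29.59 0.00 0.00
      vertex 29.59 0.00 20.27
    endloop
  endfacet
  facet normal 0.0000 -1.0000 0.0000
    outer loop
      vertex 0.00 0.00 0.00
      vertex 29.59 0.00 20.27
      vertex 0.00 0.00 20.27
    endloop
  endfacet
  facet normal 1.0000 0.0000 0.0000
    outer loop
      vertex 29.59 0.00 0.00
      vertex 29.59 9.52 0.00
      vertex 29.59 9.52 20.27
    endloop
  endfacet
  facet normal 1.0000 0.0000 0.0000
    outer loop
      vertex 29.59 0.00 0.00
      vertex 29.59 9.52 20.27
      vertex 29.59 0.00 20.27
    endloop
  endfacet
  facet normal 0.0000 1.0000 0.0000
    outer loop
      vertex 29.59 9.52 0.00
      vertex 8.70 9.52 0.00
      vertex 8.70 9.52 20.27
    endloop
  endfacet
  facet normal 0.0000 1.0000 0.0000
    outer loop
      vertex 29.59 9.52 0.00
      vertex 8.70 9.52 20.27
      vertex 29.59 9.52 20.27
    endloop
  endfacet
  facet normal 1.0000 0.0000 0.0000
    outer loop
      vertex 8.70 9.52 0.00
      vertex 8.70 29.80 0.00
      vertex 8.70 29.80 20.27
    endloop
  endfacet
  facet normal 1.0000 0.0000 0.0000
    outer loop
      vertex 8.70 9.52 0.00
      vertex 8.70 29.80 20.27
      vertex 8.70 9.52 20.27
    endloop
  endfacet
  facet normal 0.0000 1.0000 0.0000
    outer loop
      vertex 8.70 29.80 0.00
      vertex 0.00 29.80 0.00
      vertex 0.00 29.80 20.27
    endloop
  endfacet
  facet normal 0.0000 1.0000 0.0000
    outer loop
      vertex 8.70 29.80 0.00
      vertex 0.00 29.80 20.27
      vertex 8.70 29.80 20.27
    endloop
  endfacet
  facet normal -1.0000 0.0000 0.0000
    outer loop
      vertex 0.00 29.80 0.00
      vertex 0.00 0.00 0.00
      vertex 0.00 0.00 20.27
    endloop
  endfacet
  facet normal -1.0000 0.0000 0.0000
    outer loop
      vertex 0.00 29.80 0.00
      vertex 0.00 0.00 20.27
      vertex 0.00 29.80 20.27
    endloop
  endfacet
endsolid part

The G0 Z moves step by Δz≈2.90 mm. Every layer's G1 loop is the same polygon, so the solid is a straight extrusion of it from z=0 to z≈20.3. Closing with flat bottom and top caps and triangulating gives 20 facets — an L-shaped prism: outer 29.6 × 29.8 mm, arm thicknesses ≈ 9.52 mm (horizontal) and 8.7 mm (vertical), extruded 20.3 mm in z.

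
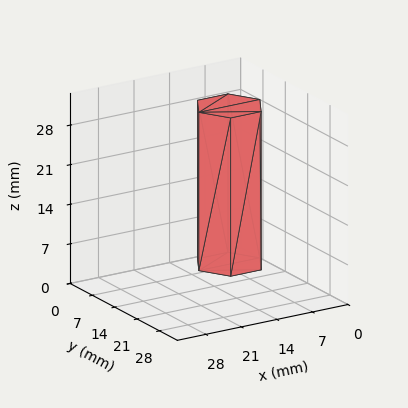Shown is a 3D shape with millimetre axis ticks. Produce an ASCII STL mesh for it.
Reading the render: the shape is a regular 6-sided prism (a cylinder approximated with 6 flat sides), circumscribed radius ≈ 6 mm, height ≈ 28 mm (dimensions read to the nearest mm from the axis ticks). For the STL, each face is triangulated and given an outward normal.

solid part
  facet normal 0.0000 0.0000 -1.0000
    outer loop
      vertex 3.000 11.196 0.000
      vertex 9.000 11.196 0.000
      vertex 12.000 6.000 0.000
    endloop
  endfacet
  facet normal 0.0000 0.0000 -1.0000
    outer loop
      vertex 0.000 6.000 0.000
      vertex 3.000 11.196 0.000
      vertex 12.000 6.000 0.000
    endloop
  endfacet
  facet normal 0.0000 0.0000 -1.0000
    outer loop
      vertex 3.000 0.804 0.000
      vertex 0.000 6.000 0.000
      vertex 12.000 6.000 0.000
    endloop
  endfacet
  facet normal 0.0000 0.0000 -1.0000
    outer loop
      vertex 9.000 0.804 0.000
      vertex 3.000 0.804 0.000
      vertex 12.000 6.000 0.000
    endloop
  endfacet
  facet normal 0.0000 0.0000 1.0000
    outer loop
      vertex 12.000 6.000 28.000
      vertex 9.000 11.196 28.000
      vertex 3.000 11.196 28.000
    endloop
  endfacet
  facet normal 0.0000 0.0000 1.0000
    outer loop
      vertex 12.000 6.000 28.000
      vertex 3.000 11.196 28.000
      vertex 0.000 6.000 28.000
    endloop
  endfacet
  facet normal 0.0000 0.0000 1.0000
    outer loop
      vertex 12.000 6.000 28.000
      vertex 0.000 6.000 28.000
      vertex 3.000 0.804 28.000
    endloop
  endfacet
  facet normal 0.0000 0.0000 1.0000
    outer loop
      vertex 12.000 6.000 28.000
      vertex 3.000 0.804 28.000
      vertex 9.000 0.804 28.000
    endloop
  endfacet
  facet normal 0.8660 0.5000 0.0000
    outer loop
      vertex 12.000 6.000 0.000
      vertex 9.000 11.196 0.000
      vertex 9.000 11.196 28.000
    endloop
  endfacet
  facet normal 0.8660 0.5000 0.0000
    outer loop
      vertex 12.000 6.000 0.000
      vertex 9.000 11.196 28.000
      vertex 12.000 6.000 28.000
    endloop
  endfacet
  facet normal 0.0000 1.0000 0.0000
    outer loop
      vertex 9.000 11.196 0.000
      vertex 3.000 11.196 0.000
      vertex 3.000 11.196 28.000
    endloop
  endfacet
  facet normal 0.0000 1.0000 0.0000
    outer loop
      vertex 9.000 11.196 0.000
      vertex 3.000 11.196 28.000
      vertex 9.000 11.196 28.000
    endloop
  endfacet
  facet normal -0.8660 0.5000 0.0000
    outer loop
      vertex 3.000 11.196 0.000
      vertex 0.000 6.000 0.000
      vertex 0.000 6.000 28.000
    endloop
  endfacet
  facet normal -0.8660 0.5000 0.0000
    outer loop
      vertex 3.000 11.196 0.000
      vertex 0.000 6.000 28.000
      vertex 3.000 11.196 28.000
    endloop
  endfacet
  facet normal -0.8660 -0.5000 0.0000
    outer loop
      vertex 0.000 6.000 0.000
      vertex 3.000 0.804 0.000
      vertex 3.000 0.804 28.000
    endloop
  endfacet
  facet normal -0.8660 -0.5000 0.0000
    outer loop
      vertex 0.000 6.000 0.000
      vertex 3.000 0.804 28.000
      vertex 0.000 6.000 28.000
    endloop
  endfacet
  facet normal 0.0000 -1.0000 0.0000
    outer loop
      vertex 3.000 0.804 0.000
      vertex 9.000 0.804 0.000
      vertex 9.000 0.804 28.000
    endloop
  endfacet
  facet normal 0.0000 -1.0000 0.0000
    outer loop
      vertex 3.000 0.804 0.000
      vertex 9.000 0.804 28.000
      vertex 3.000 0.804 28.000
    endloop
  endfacet
  facet normal 0.8660 -0.5000 0.0000
    outer loop
      vertex 9.000 0.804 0.000
      vertex 12.000 6.000 0.000
      vertex 12.000 6.000 28.000
    endloop
  endfacet
  facet normal 0.8660 -0.5000 0.0000
    outer loop
      vertex 9.000 0.804 0.000
      vertex 12.000 6.000 28.000
      vertex 9.000 0.804 28.000
    endloop
  endfacet
endsolid part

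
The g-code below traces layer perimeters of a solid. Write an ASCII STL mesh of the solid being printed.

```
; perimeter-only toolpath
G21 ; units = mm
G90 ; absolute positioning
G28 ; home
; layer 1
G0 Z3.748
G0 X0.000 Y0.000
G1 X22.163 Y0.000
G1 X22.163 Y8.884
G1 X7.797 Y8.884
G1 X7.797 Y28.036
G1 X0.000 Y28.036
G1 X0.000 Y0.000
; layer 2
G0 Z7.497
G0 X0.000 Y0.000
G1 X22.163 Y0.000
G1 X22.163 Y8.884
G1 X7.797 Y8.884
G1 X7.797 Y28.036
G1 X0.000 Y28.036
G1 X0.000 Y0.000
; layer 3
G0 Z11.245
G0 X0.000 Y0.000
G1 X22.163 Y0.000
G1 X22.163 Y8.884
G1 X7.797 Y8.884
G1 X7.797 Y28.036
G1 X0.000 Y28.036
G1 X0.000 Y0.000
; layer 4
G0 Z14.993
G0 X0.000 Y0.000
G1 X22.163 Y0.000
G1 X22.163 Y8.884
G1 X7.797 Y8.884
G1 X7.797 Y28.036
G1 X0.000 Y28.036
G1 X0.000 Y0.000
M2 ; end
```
solid part
  facet normal 0.0000 0.0000 -1.0000
    outer loop
      vertex 22.163 8.884 0.000
      vertex 22.163 0.000 0.000
      vertex 0.000 0.000 0.000
    endloop
  endfacet
  facet normal 0.0000 0.0000 -1.0000
    outer loop
      vertex 7.797 8.884 0.000
      vertex 22.163 8.884 0.000
      vertex 0.000 0.000 0.000
    endloop
  endfacet
  facet normal 0.0000 0.0000 -1.0000
    outer loop
      vertex 7.797 28.036 0.000
      vertex 7.797 8.884 0.000
      vertex 0.000 0.000 0.000
    endloop
  endfacet
  facet normal 0.0000 0.0000 -1.0000
    outer loop
      vertex 0.000 28.036 0.000
      vertex 7.797 28.036 0.000
      vertex 0.000 0.000 0.000
    endloop
  endfacet
  facet normal 0.0000 0.0000 1.0000
    outer loop
      vertex 0.000 0.000 14.993
      vertex 22.163 0.000 14.993
      vertex 22.163 8.884 14.993
    endloop
  endfacet
  facet normal 0.0000 0.0000 1.0000
    outer loop
      vertex 0.000 0.000 14.993
      vertex 22.163 8.884 14.993
      vertex 7.797 8.884 14.993
    endloop
  endfacet
  facet normal 0.0000 0.0000 1.0000
    outer loop
      vertex 0.000 0.000 14.993
      vertex 7.797 8.884 14.993
      vertex 7.797 28.036 14.993
    endloop
  endfacet
  facet normal 0.0000 0.0000 1.0000
    outer loop
      vertex 0.000 0.000 14.993
      vertex 7.797 28.036 14.993
      vertex 0.000 28.036 14.993
    endloop
  endfacet
  facet normal 0.0000 -1.0000 0.0000
    outer loop
      vertex 0.000 0.000 0.000
      vertex 22.163 0.000 0.000
      vertex 22.163 0.000 14.993
    endloop
  endfacet
  facet normal 0.0000 -1.0000 0.0000
    outer loop
      vertex 0.000 0.000 0.000
      vertex 22.163 0.000 14.993
      vertex 0.000 0.000 14.993
    endloop
  endfacet
  facet normal 1.0000 0.0000 0.0000
    outer loop
      vertex 22.163 0.000 0.000
      vertex 22.163 8.884 0.000
      vertex 22.163 8.884 14.993
    endloop
  endfacet
  facet normal 1.0000 0.0000 0.0000
    outer loop
      vertex 22.163 0.000 0.000
      vertex 22.163 8.884 14.993
      vertex 22.163 0.000 14.993
    endloop
  endfacet
  facet normal 0.0000 1.0000 0.0000
    outer loop
      vertex 22.163 8.884 0.000
      vertex 7.797 8.884 0.000
      vertex 7.797 8.884 14.993
    endloop
  endfacet
  facet normal 0.0000 1.0000 0.0000
    outer loop
      vertex 22.163 8.884 0.000
      vertex 7.797 8.884 14.993
      vertex 22.163 8.884 14.993
    endloop
  endfacet
  facet normal 1.0000 0.0000 0.0000
    outer loop
      vertex 7.797 8.884 0.000
      vertex 7.797 28.036 0.000
      vertex 7.797 28.036 14.993
    endloop
  endfacet
  facet normal 1.0000 0.0000 0.0000
    outer loop
      vertex 7.797 8.884 0.000
      vertex 7.797 28.036 14.993
      vertex 7.797 8.884 14.993
    endloop
  endfacet
  facet normal 0.0000 1.0000 0.0000
    outer loop
      vertex 7.797 28.036 0.000
      vertex 0.000 28.036 0.000
      vertex 0.000 28.036 14.993
    endloop
  endfacet
  facet normal 0.0000 1.0000 0.0000
    outer loop
      vertex 7.797 28.036 0.000
      vertex 0.000 28.036 14.993
      vertex 7.797 28.036 14.993
    endloop
  endfacet
  facet normal -1.0000 0.0000 0.0000
    outer loop
      vertex 0.000 28.036 0.000
      vertex 0.000 0.000 0.000
      vertex 0.000 0.000 14.993
    endloop
  endfacet
  facet normal -1.0000 0.0000 0.0000
    outer loop
      vertex 0.000 28.036 0.000
      vertex 0.000 0.000 14.993
      vertex 0.000 28.036 14.993
    endloop
  endfacet
endsolid part

The G0 Z moves step by Δz≈3.748 mm. Every layer's G1 loop is the same polygon, so the solid is a straight extrusion of it from z=0 to z≈15. Closing with flat bottom and top caps and triangulating gives 20 facets — an L-shaped prism: outer 22.2 × 28 mm, arm thicknesses ≈ 8.88 mm (horizontal) and 7.8 mm (vertical), extruded 15 mm in z.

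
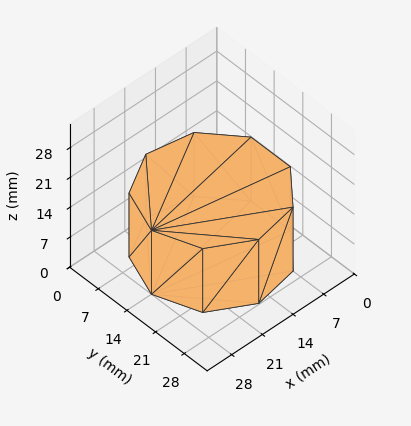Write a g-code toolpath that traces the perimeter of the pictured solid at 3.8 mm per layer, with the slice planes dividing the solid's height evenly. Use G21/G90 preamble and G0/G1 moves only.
Reading the render: the shape is a regular 9-sided prism (a cylinder approximated with 9 flat sides), circumscribed radius ≈ 14 mm, height ≈ 15 mm (dimensions read to the nearest mm from the axis ticks). For the g-code, the solid's height is divided into equal slices at the stated Δz and each level perimeter traced with G1 moves after a G0 lift.

; perimeter-only toolpath
G21 ; units = mm
G90 ; absolute positioning
G28 ; home
; layer 1
G0 Z3.8
G0 X28.0 Y14.0
G1 X24.7 Y23.0
G1 X16.4 Y27.8
G1 X7.0 Y26.1
G1 X0.8 Y18.8
G1 X0.8 Y9.2
G1 X7.0 Y1.9
G1 X16.4 Y0.2
G1 X24.7 Y5.0
G1 X28.0 Y14.0
; layer 2
G0 Z7.5
G0 X28.0 Y14.0
G1 X24.7 Y23.0
G1 X16.4 Y27.8
G1 X7.0 Y26.1
G1 X0.8 Y18.8
G1 X0.8 Y9.2
G1 X7.0 Y1.9
G1 X16.4 Y0.2
G1 X24.7 Y5.0
G1 X28.0 Y14.0
; layer 3
G0 Z11.2
G0 X28.0 Y14.0
G1 X24.7 Y23.0
G1 X16.4 Y27.8
G1 X7.0 Y26.1
G1 X0.8 Y18.8
G1 X0.8 Y9.2
G1 X7.0 Y1.9
G1 X16.4 Y0.2
G1 X24.7 Y5.0
G1 X28.0 Y14.0
; layer 4
G0 Z15.0
G0 X28.0 Y14.0
G1 X24.7 Y23.0
G1 X16.4 Y27.8
G1 X7.0 Y26.1
G1 X0.8 Y18.8
G1 X0.8 Y9.2
G1 X7.0 Y1.9
G1 X16.4 Y0.2
G1 X24.7 Y5.0
G1 X28.0 Y14.0
M2 ; end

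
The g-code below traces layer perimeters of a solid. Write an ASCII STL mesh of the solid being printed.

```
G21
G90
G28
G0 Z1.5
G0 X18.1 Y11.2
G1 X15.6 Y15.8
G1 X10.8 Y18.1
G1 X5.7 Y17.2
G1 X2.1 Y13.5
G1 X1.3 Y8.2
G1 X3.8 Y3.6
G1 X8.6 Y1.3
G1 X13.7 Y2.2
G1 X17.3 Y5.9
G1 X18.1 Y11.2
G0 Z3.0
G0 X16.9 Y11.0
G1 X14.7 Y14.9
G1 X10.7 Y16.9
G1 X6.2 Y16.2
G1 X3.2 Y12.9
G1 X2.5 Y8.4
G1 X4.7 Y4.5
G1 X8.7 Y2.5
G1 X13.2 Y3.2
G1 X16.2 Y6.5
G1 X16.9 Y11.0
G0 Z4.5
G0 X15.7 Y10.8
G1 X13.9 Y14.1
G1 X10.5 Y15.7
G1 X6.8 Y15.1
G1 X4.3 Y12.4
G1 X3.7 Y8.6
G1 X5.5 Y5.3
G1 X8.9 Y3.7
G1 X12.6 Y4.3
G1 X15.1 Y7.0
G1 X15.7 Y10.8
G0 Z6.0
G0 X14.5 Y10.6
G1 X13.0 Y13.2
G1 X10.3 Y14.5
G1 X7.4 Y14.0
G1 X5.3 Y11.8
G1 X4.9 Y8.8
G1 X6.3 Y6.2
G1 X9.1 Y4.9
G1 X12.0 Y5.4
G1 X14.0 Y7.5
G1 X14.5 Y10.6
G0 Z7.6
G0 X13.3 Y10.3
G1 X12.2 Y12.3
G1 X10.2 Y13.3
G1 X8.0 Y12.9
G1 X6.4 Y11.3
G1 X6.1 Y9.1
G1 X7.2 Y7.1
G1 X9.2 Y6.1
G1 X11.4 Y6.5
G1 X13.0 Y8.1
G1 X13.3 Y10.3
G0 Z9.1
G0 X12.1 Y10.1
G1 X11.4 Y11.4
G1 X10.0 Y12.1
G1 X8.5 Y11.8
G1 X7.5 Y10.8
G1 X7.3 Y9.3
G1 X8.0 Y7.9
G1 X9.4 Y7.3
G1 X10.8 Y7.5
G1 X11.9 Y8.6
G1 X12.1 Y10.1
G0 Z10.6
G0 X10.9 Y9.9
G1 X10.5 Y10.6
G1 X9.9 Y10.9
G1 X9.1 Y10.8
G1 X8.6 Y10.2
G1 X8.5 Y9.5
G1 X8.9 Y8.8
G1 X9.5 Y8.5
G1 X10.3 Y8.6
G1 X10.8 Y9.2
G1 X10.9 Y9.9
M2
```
solid part
  facet normal 0.0000 0.0000 -1.0000
    outer loop
      vertex 11.0 19.3 0.0
      vertex 16.4 16.7 0.0
      vertex 19.3 11.4 0.0
    endloop
  endfacet
  facet normal 0.0000 0.0000 -1.0000
    outer loop
      vertex 5.1 18.3 0.0
      vertex 11.0 19.3 0.0
      vertex 19.3 11.4 0.0
    endloop
  endfacet
  facet normal 0.0000 0.0000 -1.0000
    outer loop
      vertex 1.0 14.0 0.0
      vertex 5.1 18.3 0.0
      vertex 19.3 11.4 0.0
    endloop
  endfacet
  facet normal 0.0000 0.0000 -1.0000
    outer loop
      vertex 0.1 8.0 0.0
      vertex 1.0 14.0 0.0
      vertex 19.3 11.4 0.0
    endloop
  endfacet
  facet normal 0.0000 0.0000 -1.0000
    outer loop
      vertex 3.0 2.7 0.0
      vertex 0.1 8.0 0.0
      vertex 19.3 11.4 0.0
    endloop
  endfacet
  facet normal 0.0000 0.0000 -1.0000
    outer loop
      vertex 8.4 0.1 0.0
      vertex 3.0 2.7 0.0
      vertex 19.3 11.4 0.0
    endloop
  endfacet
  facet normal 0.0000 0.0000 -1.0000
    outer loop
      vertex 14.3 1.1 0.0
      vertex 8.4 0.1 0.0
      vertex 19.3 11.4 0.0
    endloop
  endfacet
  facet normal 0.0000 0.0000 -1.0000
    outer loop
      vertex 18.4 5.4 0.0
      vertex 14.3 1.1 0.0
      vertex 19.3 11.4 0.0
    endloop
  endfacet
  facet normal 0.6973 0.3815 0.6068
    outer loop
      vertex 19.3 11.4 0.0
      vertex 16.4 16.7 0.0
      vertex 9.7 9.7 12.1
    endloop
  endfacet
  facet normal 0.3451 0.7168 0.6058
    outer loop
      vertex 16.4 16.7 0.0
      vertex 11.0 19.3 0.0
      vertex 9.7 9.7 12.1
    endloop
  endfacet
  facet normal -0.1328 0.7833 0.6072
    outer loop
      vertex 11.0 19.3 0.0
      vertex 5.1 18.3 0.0
      vertex 9.7 9.7 12.1
    endloop
  endfacet
  facet normal -0.5747 0.5479 0.6079
    outer loop
      vertex 5.1 18.3 0.0
      vertex 1.0 14.0 0.0
      vertex 9.7 9.7 12.1
    endloop
  endfacet
  facet normal -0.7859 0.1179 0.6070
    outer loop
      vertex 1.0 14.0 0.0
      vertex 0.1 8.0 0.0
      vertex 9.7 9.7 12.1
    endloop
  endfacet
  facet normal -0.6973 -0.3815 0.6068
    outer loop
      vertex 0.1 8.0 0.0
      vertex 3.0 2.7 0.0
      vertex 9.7 9.7 12.1
    endloop
  endfacet
  facet normal -0.3451 -0.7168 0.6058
    outer loop
      vertex 3.0 2.7 0.0
      vertex 8.4 0.1 0.0
      vertex 9.7 9.7 12.1
    endloop
  endfacet
  facet normal 0.1328 -0.7833 0.6072
    outer loop
      vertex 8.4 0.1 0.0
      vertex 14.3 1.1 0.0
      vertex 9.7 9.7 12.1
    endloop
  endfacet
  facet normal 0.5747 -0.5479 0.6079
    outer loop
      vertex 14.3 1.1 0.0
      vertex 18.4 5.4 0.0
      vertex 9.7 9.7 12.1
    endloop
  endfacet
  facet normal 0.7859 -0.1179 0.6070
    outer loop
      vertex 18.4 5.4 0.0
      vertex 19.3 11.4 0.0
      vertex 9.7 9.7 12.1
    endloop
  endfacet
endsolid part

The G0 Z moves step by Δz≈1.5 mm. The G1 loops shrink linearly with z, so the solid tapers from its base footprint up to z≈12.1. Closing with a flat bottom cap and the tapered top and triangulating gives 18 facets — a regular 10-sided pyramid, base circumscribed radius ≈ 9.7 mm, apex at z ≈ 12.1 mm.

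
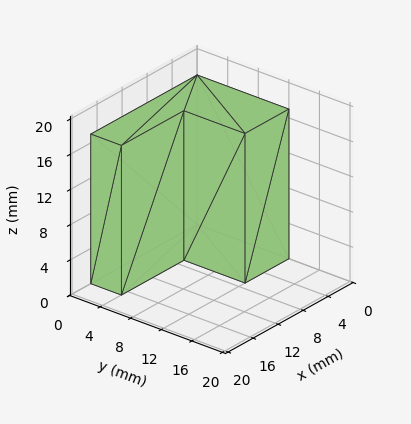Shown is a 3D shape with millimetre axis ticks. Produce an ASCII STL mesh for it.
Reading the render: the shape is an L-shaped prism: outer 17 × 12 mm, arm thicknesses ≈ 4 mm (horizontal) and 7 mm (vertical), extruded 17 mm in z (dimensions read to the nearest mm from the axis ticks). For the STL, each face is triangulated and given an outward normal.

solid part
  facet normal 0.0000 0.0000 -1.0000
    outer loop
      vertex 17.0 4.0 0.0
      vertex 17.0 0.0 0.0
      vertex 0.0 0.0 0.0
    endloop
  endfacet
  facet normal 0.0000 0.0000 -1.0000
    outer loop
      vertex 7.0 4.0 0.0
      vertex 17.0 4.0 0.0
      vertex 0.0 0.0 0.0
    endloop
  endfacet
  facet normal 0.0000 0.0000 -1.0000
    outer loop
      vertex 7.0 12.0 0.0
      vertex 7.0 4.0 0.0
      vertex 0.0 0.0 0.0
    endloop
  endfacet
  facet normal 0.0000 0.0000 -1.0000
    outer loop
      vertex 0.0 12.0 0.0
      vertex 7.0 12.0 0.0
      vertex 0.0 0.0 0.0
    endloop
  endfacet
  facet normal 0.0000 0.0000 1.0000
    outer loop
      vertex 0.0 0.0 17.0
      vertex 17.0 0.0 17.0
      vertex 17.0 4.0 17.0
    endloop
  endfacet
  facet normal 0.0000 0.0000 1.0000
    outer loop
      vertex 0.0 0.0 17.0
      vertex 17.0 4.0 17.0
      vertex 7.0 4.0 17.0
    endloop
  endfacet
  facet normal 0.0000 0.0000 1.0000
    outer loop
      vertex 0.0 0.0 17.0
      vertex 7.0 4.0 17.0
      vertex 7.0 12.0 17.0
    endloop
  endfacet
  facet normal 0.0000 0.0000 1.0000
    outer loop
      vertex 0.0 0.0 17.0
      vertex 7.0 12.0 17.0
      vertex 0.0 12.0 17.0
    endloop
  endfacet
  facet normal 0.0000 -1.0000 0.0000
    outer loop
      vertex 0.0 0.0 0.0
      vertex 17.0 0.0 0.0
      vertex 17.0 0.0 17.0
    endloop
  endfacet
  facet normal 0.0000 -1.0000 0.0000
    outer loop
      vertex 0.0 0.0 0.0
      vertex 17.0 0.0 17.0
      vertex 0.0 0.0 17.0
    endloop
  endfacet
  facet normal 1.0000 0.0000 0.0000
    outer loop
      vertex 17.0 0.0 0.0
      vertex 17.0 4.0 0.0
      vertex 17.0 4.0 17.0
    endloop
  endfacet
  facet normal 1.0000 0.0000 0.0000
    outer loop
      vertex 17.0 0.0 0.0
      vertex 17.0 4.0 17.0
      vertex 17.0 0.0 17.0
    endloop
  endfacet
  facet normal 0.0000 1.0000 0.0000
    outer loop
      vertex 17.0 4.0 0.0
      vertex 7.0 4.0 0.0
      vertex 7.0 4.0 17.0
    endloop
  endfacet
  facet normal 0.0000 1.0000 0.0000
    outer loop
      vertex 17.0 4.0 0.0
      vertex 7.0 4.0 17.0
      vertex 17.0 4.0 17.0
    endloop
  endfacet
  facet normal 1.0000 0.0000 0.0000
    outer loop
      vertex 7.0 4.0 0.0
      vertex 7.0 12.0 0.0
      vertex 7.0 12.0 17.0
    endloop
  endfacet
  facet normal 1.0000 0.0000 0.0000
    outer loop
      vertex 7.0 4.0 0.0
      vertex 7.0 12.0 17.0
      vertex 7.0 4.0 17.0
    endloop
  endfacet
  facet normal 0.0000 1.0000 0.0000
    outer loop
      vertex 7.0 12.0 0.0
      vertex 0.0 12.0 0.0
      vertex 0.0 12.0 17.0
    endloop
  endfacet
  facet normal 0.0000 1.0000 0.0000
    outer loop
      vertex 7.0 12.0 0.0
      vertex 0.0 12.0 17.0
      vertex 7.0 12.0 17.0
    endloop
  endfacet
  facet normal -1.0000 0.0000 0.0000
    outer loop
      vertex 0.0 12.0 0.0
      vertex 0.0 0.0 0.0
      vertex 0.0 0.0 17.0
    endloop
  endfacet
  facet normal -1.0000 0.0000 0.0000
    outer loop
      vertex 0.0 12.0 0.0
      vertex 0.0 0.0 17.0
      vertex 0.0 12.0 17.0
    endloop
  endfacet
endsolid part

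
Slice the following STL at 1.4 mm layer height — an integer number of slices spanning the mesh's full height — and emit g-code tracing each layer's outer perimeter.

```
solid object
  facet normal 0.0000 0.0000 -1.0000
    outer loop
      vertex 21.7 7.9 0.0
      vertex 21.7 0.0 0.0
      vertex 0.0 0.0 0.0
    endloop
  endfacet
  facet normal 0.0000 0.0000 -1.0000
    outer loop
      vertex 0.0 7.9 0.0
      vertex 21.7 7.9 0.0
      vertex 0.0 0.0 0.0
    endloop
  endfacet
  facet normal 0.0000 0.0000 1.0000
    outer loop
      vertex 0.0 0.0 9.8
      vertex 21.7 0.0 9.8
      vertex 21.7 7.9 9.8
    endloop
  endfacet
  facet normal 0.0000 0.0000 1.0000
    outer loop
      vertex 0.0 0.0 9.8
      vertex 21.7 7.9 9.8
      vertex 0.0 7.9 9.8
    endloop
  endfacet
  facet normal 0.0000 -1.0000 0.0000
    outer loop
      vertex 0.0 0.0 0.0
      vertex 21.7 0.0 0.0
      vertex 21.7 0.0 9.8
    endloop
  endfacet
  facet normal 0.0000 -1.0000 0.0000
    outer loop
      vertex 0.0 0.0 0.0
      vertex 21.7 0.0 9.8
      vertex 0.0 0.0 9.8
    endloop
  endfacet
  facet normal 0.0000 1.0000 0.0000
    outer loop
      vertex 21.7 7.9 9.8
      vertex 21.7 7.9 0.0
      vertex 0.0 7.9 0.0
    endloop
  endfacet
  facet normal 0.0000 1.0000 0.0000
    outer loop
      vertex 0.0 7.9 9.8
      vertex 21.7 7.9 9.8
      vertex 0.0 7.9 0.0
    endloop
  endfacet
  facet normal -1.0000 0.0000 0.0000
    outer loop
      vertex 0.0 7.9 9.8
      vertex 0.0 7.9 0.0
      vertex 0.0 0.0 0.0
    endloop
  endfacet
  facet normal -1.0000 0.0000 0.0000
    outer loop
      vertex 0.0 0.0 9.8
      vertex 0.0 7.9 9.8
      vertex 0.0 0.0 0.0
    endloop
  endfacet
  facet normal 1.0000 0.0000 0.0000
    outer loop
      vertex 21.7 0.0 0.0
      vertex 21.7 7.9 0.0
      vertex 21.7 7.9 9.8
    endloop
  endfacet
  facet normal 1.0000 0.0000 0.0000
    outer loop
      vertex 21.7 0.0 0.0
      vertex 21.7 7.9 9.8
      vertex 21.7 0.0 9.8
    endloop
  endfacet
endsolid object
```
; perimeter-only toolpath
G21 ; units = mm
G90 ; absolute positioning
G28 ; home
; layer 1
G0 Z1.4
G0 X0.0 Y0.0
G1 X21.7 Y0.0
G1 X21.7 Y7.9
G1 X0.0 Y7.9
G1 X0.0 Y0.0
; layer 2
G0 Z2.8
G0 X0.0 Y0.0
G1 X21.7 Y0.0
G1 X21.7 Y7.9
G1 X0.0 Y7.9
G1 X0.0 Y0.0
; layer 3
G0 Z4.2
G0 X0.0 Y0.0
G1 X21.7 Y0.0
G1 X21.7 Y7.9
G1 X0.0 Y7.9
G1 X0.0 Y0.0
; layer 4
G0 Z5.6
G0 X0.0 Y0.0
G1 X21.7 Y0.0
G1 X21.7 Y7.9
G1 X0.0 Y7.9
G1 X0.0 Y0.0
; layer 5
G0 Z7.0
G0 X0.0 Y0.0
G1 X21.7 Y0.0
G1 X21.7 Y7.9
G1 X0.0 Y7.9
G1 X0.0 Y0.0
; layer 6
G0 Z8.4
G0 X0.0 Y0.0
G1 X21.7 Y0.0
G1 X21.7 Y7.9
G1 X0.0 Y7.9
G1 X0.0 Y0.0
; layer 7
G0 Z9.8
G0 X0.0 Y0.0
G1 X21.7 Y0.0
G1 X21.7 Y7.9
G1 X0.0 Y7.9
G1 X0.0 Y0.0
M2 ; end

The solid is a rectangular box, roughly 21.7 × 7.9 mm footprint and 9.8 mm tall. Slicing at Δz = 1.4 mm — 7 equal slices spanning the solid's height, so layer i sits at z = i·h/7 — gives 7 non-empty perimeters. Each is a 4-segment closed polygon; G0 lifts to the layer z and rapids to the start vertex, then G1 traces the edges.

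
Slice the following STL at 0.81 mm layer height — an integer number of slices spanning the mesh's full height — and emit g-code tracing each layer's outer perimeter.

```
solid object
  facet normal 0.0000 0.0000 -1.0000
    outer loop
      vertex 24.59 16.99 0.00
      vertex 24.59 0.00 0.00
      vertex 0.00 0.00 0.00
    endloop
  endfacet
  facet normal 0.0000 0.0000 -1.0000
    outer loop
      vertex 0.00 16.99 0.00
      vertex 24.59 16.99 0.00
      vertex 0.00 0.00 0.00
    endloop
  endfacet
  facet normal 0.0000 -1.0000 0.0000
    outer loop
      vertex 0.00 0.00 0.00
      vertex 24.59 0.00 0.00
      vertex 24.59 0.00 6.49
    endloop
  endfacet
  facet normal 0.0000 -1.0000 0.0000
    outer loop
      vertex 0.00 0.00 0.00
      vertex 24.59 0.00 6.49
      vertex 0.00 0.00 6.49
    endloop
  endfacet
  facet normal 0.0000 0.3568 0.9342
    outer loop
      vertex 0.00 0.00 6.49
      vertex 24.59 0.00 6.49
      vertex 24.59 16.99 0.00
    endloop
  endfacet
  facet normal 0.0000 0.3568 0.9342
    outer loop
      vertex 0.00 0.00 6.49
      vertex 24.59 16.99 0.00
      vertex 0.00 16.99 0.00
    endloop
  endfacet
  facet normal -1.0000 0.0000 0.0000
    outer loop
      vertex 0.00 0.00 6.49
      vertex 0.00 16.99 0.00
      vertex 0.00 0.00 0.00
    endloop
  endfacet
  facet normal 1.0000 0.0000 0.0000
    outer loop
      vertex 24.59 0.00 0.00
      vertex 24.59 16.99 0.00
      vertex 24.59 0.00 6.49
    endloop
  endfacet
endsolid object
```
; perimeter-only toolpath
G21 ; units = mm
G90 ; absolute positioning
G28 ; home
; layer 1
G0 Z0.81
G0 X0.00 Y0.00
G1 X24.59 Y0.00
G1 X24.59 Y14.87
G1 X0.00 Y14.87
G1 X0.00 Y0.00
; layer 2
G0 Z1.62
G0 X0.00 Y0.00
G1 X24.59 Y0.00
G1 X24.59 Y12.74
G1 X0.00 Y12.74
G1 X0.00 Y0.00
; layer 3
G0 Z2.43
G0 X0.00 Y0.00
G1 X24.59 Y0.00
G1 X24.59 Y10.62
G1 X0.00 Y10.62
G1 X0.00 Y0.00
; layer 4
G0 Z3.25
G0 X0.00 Y0.00
G1 X24.59 Y0.00
G1 X24.59 Y8.49
G1 X0.00 Y8.49
G1 X0.00 Y0.00
; layer 5
G0 Z4.06
G0 X0.00 Y0.00
G1 X24.59 Y0.00
G1 X24.59 Y6.37
G1 X0.00 Y6.37
G1 X0.00 Y0.00
; layer 6
G0 Z4.87
G0 X0.00 Y0.00
G1 X24.59 Y0.00
G1 X24.59 Y4.25
G1 X0.00 Y4.25
G1 X0.00 Y0.00
; layer 7
G0 Z5.68
G0 X0.00 Y0.00
G1 X24.59 Y0.00
G1 X24.59 Y2.12
G1 X0.00 Y2.12
G1 X0.00 Y0.00
M2 ; end

The solid is a wedge (ramp): 24.6 × 17 mm base, rising to 6.49 mm along the y=0 edge and sloping linearly to z=0 at y=17. Slicing at Δz = 0.81 mm — 8 equal slices spanning the solid's height, so layer i sits at z = i·h/8 — gives 7 non-empty perimeters. Each is a 4-segment closed polygon; G0 lifts to the layer z and rapids to the start vertex, then G1 traces the edges. The cross-section shrinks linearly with z (the slice at the apex is degenerate and omitted).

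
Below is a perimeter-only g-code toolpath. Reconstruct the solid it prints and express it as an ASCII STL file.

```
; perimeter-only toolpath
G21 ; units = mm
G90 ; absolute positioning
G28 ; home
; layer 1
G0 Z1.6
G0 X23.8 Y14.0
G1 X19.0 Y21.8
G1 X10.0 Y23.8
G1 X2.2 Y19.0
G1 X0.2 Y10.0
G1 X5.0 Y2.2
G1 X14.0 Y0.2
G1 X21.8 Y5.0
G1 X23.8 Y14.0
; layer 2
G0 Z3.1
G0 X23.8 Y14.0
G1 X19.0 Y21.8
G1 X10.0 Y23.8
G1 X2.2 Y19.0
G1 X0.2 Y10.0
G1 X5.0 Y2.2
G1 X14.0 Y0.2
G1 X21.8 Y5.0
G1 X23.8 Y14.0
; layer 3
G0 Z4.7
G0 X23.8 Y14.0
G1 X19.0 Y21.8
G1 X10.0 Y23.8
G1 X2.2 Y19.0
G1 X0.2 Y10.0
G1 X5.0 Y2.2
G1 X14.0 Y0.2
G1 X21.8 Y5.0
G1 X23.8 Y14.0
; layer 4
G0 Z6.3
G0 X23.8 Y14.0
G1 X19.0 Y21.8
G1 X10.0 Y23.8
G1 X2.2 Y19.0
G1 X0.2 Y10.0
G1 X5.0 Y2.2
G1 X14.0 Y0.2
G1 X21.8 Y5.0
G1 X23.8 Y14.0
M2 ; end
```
solid part
  facet normal 0.0000 0.0000 -1.0000
    outer loop
      vertex 10.0 23.8 0.0
      vertex 19.0 21.8 0.0
      vertex 23.8 14.0 0.0
    endloop
  endfacet
  facet normal 0.0000 0.0000 -1.0000
    outer loop
      vertex 2.2 19.0 0.0
      vertex 10.0 23.8 0.0
      vertex 23.8 14.0 0.0
    endloop
  endfacet
  facet normal 0.0000 0.0000 -1.0000
    outer loop
      vertex 0.2 10.0 0.0
      vertex 2.2 19.0 0.0
      vertex 23.8 14.0 0.0
    endloop
  endfacet
  facet normal 0.0000 0.0000 -1.0000
    outer loop
      vertex 5.0 2.2 0.0
      vertex 0.2 10.0 0.0
      vertex 23.8 14.0 0.0
    endloop
  endfacet
  facet normal 0.0000 0.0000 -1.0000
    outer loop
      vertex 14.0 0.2 0.0
      vertex 5.0 2.2 0.0
      vertex 23.8 14.0 0.0
    endloop
  endfacet
  facet normal 0.0000 0.0000 -1.0000
    outer loop
      vertex 21.8 5.0 0.0
      vertex 14.0 0.2 0.0
      vertex 23.8 14.0 0.0
    endloop
  endfacet
  facet normal 0.0000 0.0000 1.0000
    outer loop
      vertex 23.8 14.0 6.3
      vertex 19.0 21.8 6.3
      vertex 10.0 23.8 6.3
    endloop
  endfacet
  facet normal 0.0000 0.0000 1.0000
    outer loop
      vertex 23.8 14.0 6.3
      vertex 10.0 23.8 6.3
      vertex 2.2 19.0 6.3
    endloop
  endfacet
  facet normal 0.0000 0.0000 1.0000
    outer loop
      vertex 23.8 14.0 6.3
      vertex 2.2 19.0 6.3
      vertex 0.2 10.0 6.3
    endloop
  endfacet
  facet normal 0.0000 0.0000 1.0000
    outer loop
      vertex 23.8 14.0 6.3
      vertex 0.2 10.0 6.3
      vertex 5.0 2.2 6.3
    endloop
  endfacet
  facet normal 0.0000 0.0000 1.0000
    outer loop
      vertex 23.8 14.0 6.3
      vertex 5.0 2.2 6.3
      vertex 14.0 0.2 6.3
    endloop
  endfacet
  facet normal 0.0000 0.0000 1.0000
    outer loop
      vertex 23.8 14.0 6.3
      vertex 14.0 0.2 6.3
      vertex 21.8 5.0 6.3
    endloop
  endfacet
  facet normal 0.8517 0.5241 0.0000
    outer loop
      vertex 23.8 14.0 0.0
      vertex 19.0 21.8 0.0
      vertex 19.0 21.8 6.3
    endloop
  endfacet
  facet normal 0.8517 0.5241 0.0000
    outer loop
      vertex 23.8 14.0 0.0
      vertex 19.0 21.8 6.3
      vertex 23.8 14.0 6.3
    endloop
  endfacet
  facet normal 0.2169 0.9762 0.0000
    outer loop
      vertex 19.0 21.8 0.0
      vertex 10.0 23.8 0.0
      vertex 10.0 23.8 6.3
    endloop
  endfacet
  facet normal 0.2169 0.9762 0.0000
    outer loop
      vertex 19.0 21.8 0.0
      vertex 10.0 23.8 6.3
      vertex 19.0 21.8 6.3
    endloop
  endfacet
  facet normal -0.5241 0.8517 0.0000
    outer loop
      vertex 10.0 23.8 0.0
      vertex 2.2 19.0 0.0
      vertex 2.2 19.0 6.3
    endloop
  endfacet
  facet normal -0.5241 0.8517 0.0000
    outer loop
      vertex 10.0 23.8 0.0
      vertex 2.2 19.0 6.3
      vertex 10.0 23.8 6.3
    endloop
  endfacet
  facet normal -0.9762 0.2169 0.0000
    outer loop
      vertex 2.2 19.0 0.0
      vertex 0.2 10.0 0.0
      vertex 0.2 10.0 6.3
    endloop
  endfacet
  facet normal -0.9762 0.2169 0.0000
    outer loop
      vertex 2.2 19.0 0.0
      vertex 0.2 10.0 6.3
      vertex 2.2 19.0 6.3
    endloop
  endfacet
  facet normal -0.8517 -0.5241 0.0000
    outer loop
      vertex 0.2 10.0 0.0
      vertex 5.0 2.2 0.0
      vertex 5.0 2.2 6.3
    endloop
  endfacet
  facet normal -0.8517 -0.5241 0.0000
    outer loop
      vertex 0.2 10.0 0.0
      vertex 5.0 2.2 6.3
      vertex 0.2 10.0 6.3
    endloop
  endfacet
  facet normal -0.2169 -0.9762 0.0000
    outer loop
      vertex 5.0 2.2 0.0
      vertex 14.0 0.2 0.0
      vertex 14.0 0.2 6.3
    endloop
  endfacet
  facet normal -0.2169 -0.9762 0.0000
    outer loop
      vertex 5.0 2.2 0.0
      vertex 14.0 0.2 6.3
      vertex 5.0 2.2 6.3
    endloop
  endfacet
  facet normal 0.5241 -0.8517 0.0000
    outer loop
      vertex 14.0 0.2 0.0
      vertex 21.8 5.0 0.0
      vertex 21.8 5.0 6.3
    endloop
  endfacet
  facet normal 0.5241 -0.8517 0.0000
    outer loop
      vertex 14.0 0.2 0.0
      vertex 21.8 5.0 6.3
      vertex 14.0 0.2 6.3
    endloop
  endfacet
  facet normal 0.9762 -0.2169 0.0000
    outer loop
      vertex 21.8 5.0 0.0
      vertex 23.8 14.0 0.0
      vertex 23.8 14.0 6.3
    endloop
  endfacet
  facet normal 0.9762 -0.2169 0.0000
    outer loop
      vertex 21.8 5.0 0.0
      vertex 23.8 14.0 6.3
      vertex 21.8 5.0 6.3
    endloop
  endfacet
endsolid part

The G0 Z moves step by Δz≈1.6 mm. Every layer's G1 loop is the same polygon, so the solid is a straight extrusion of it from z=0 to z≈6.3. Closing with flat bottom and top caps and triangulating gives 28 facets — a regular 8-sided prism (a cylinder approximated with 8 flat sides), circumscribed radius ≈ 12 mm, height ≈ 6.3 mm.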